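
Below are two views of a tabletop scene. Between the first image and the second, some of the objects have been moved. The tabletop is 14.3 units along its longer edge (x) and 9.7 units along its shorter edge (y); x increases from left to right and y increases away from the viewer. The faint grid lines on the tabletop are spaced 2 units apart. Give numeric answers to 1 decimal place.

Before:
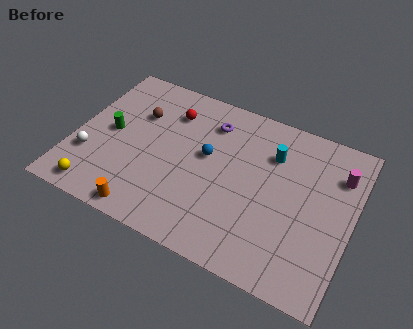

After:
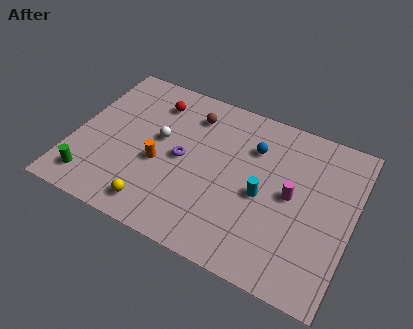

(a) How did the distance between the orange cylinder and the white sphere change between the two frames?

-2.4

The distance was about 3.9 in the first image and 1.5 in the second, so they moved 2.4 units closer together.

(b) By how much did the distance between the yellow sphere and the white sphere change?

+2.1

They were about 2.0 units apart before and 4.1 after — 2.1 units further apart.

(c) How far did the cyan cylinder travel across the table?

2.6

The cyan cylinder moved from about (10.0, 7.0) to (9.8, 4.4), a distance of √(0.2² + 2.6²) ≈ 2.6.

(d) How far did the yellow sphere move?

3.0

The yellow sphere moved from about (1.7, 1.1) to (4.7, 1.4), a distance of √(3.0² + 0.3²) ≈ 3.0.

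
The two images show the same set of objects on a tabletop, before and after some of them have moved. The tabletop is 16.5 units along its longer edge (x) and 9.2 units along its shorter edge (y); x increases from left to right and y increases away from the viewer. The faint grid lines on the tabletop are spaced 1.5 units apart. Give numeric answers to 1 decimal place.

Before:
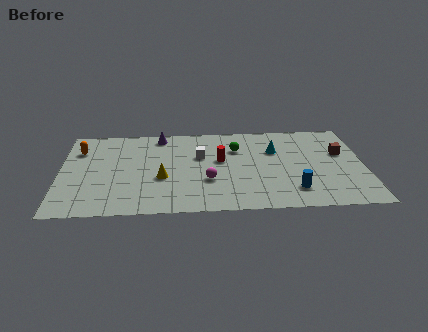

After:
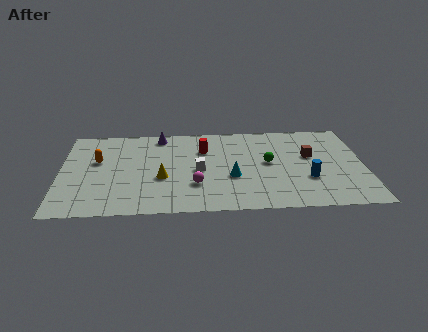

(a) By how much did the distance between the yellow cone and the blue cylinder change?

+0.6

The distance was about 7.3 in the first image and 7.9 in the second, so they moved 0.6 units further apart.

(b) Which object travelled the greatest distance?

the cyan cone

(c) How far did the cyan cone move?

3.6

From (11.7, 6.2) to (9.3, 3.5), the cyan cone covered √(2.4² + 2.7²) ≈ 3.6 units.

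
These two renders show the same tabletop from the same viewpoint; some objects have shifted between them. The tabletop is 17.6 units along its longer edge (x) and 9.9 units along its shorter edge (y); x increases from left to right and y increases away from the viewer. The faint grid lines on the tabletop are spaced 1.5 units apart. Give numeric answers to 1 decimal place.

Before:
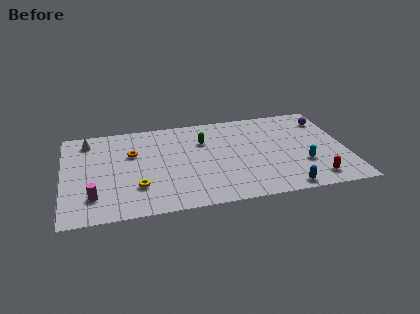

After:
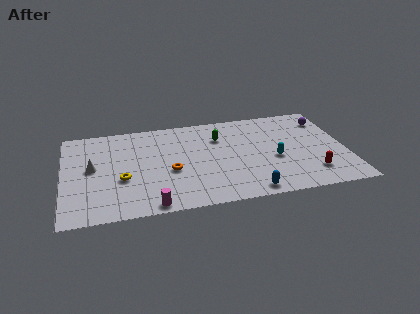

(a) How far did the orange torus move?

3.3

From (4.3, 6.4) to (6.6, 4.1), the orange torus covered √(2.3² + 2.3²) ≈ 3.3 units.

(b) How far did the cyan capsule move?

1.9

From (14.8, 3.2) to (13.1, 4.1), the cyan capsule covered √(1.7² + 0.9²) ≈ 1.9 units.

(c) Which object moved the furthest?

the magenta cylinder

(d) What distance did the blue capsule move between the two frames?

2.2

From (13.5, 0.9) to (11.3, 1.0), the blue capsule covered √(2.2² + 0.1²) ≈ 2.2 units.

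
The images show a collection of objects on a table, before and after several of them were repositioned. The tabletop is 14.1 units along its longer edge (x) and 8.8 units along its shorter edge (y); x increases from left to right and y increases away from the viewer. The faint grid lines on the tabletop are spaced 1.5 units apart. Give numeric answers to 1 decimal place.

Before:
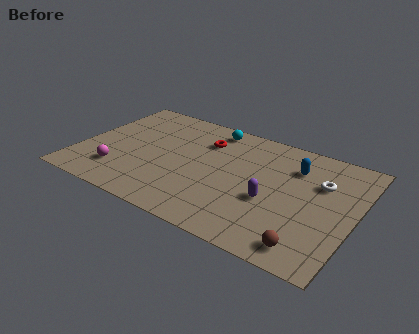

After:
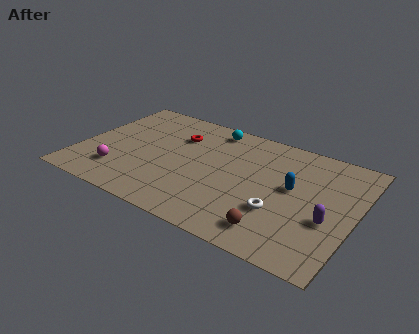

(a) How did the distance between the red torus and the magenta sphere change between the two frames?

-1.0

Before: roughly 5.8 units apart; after: 4.8. That's 1.0 units closer together.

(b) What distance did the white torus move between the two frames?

3.4

From (12.2, 5.9) to (10.5, 2.9), the white torus covered √(1.7² + 3.0²) ≈ 3.4 units.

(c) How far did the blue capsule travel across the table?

1.6

From (10.8, 6.5) to (10.9, 4.9), the blue capsule covered √(0.1² + 1.6²) ≈ 1.6 units.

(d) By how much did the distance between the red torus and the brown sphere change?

-0.6

The distance was about 8.1 in the first image and 7.5 in the second, so they moved 0.6 units closer together.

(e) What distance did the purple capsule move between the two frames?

2.9

The purple capsule was near (10.0, 3.5) before and (12.9, 3.4) after, so it travelled √(2.9² + 0.1²) ≈ 2.9 units.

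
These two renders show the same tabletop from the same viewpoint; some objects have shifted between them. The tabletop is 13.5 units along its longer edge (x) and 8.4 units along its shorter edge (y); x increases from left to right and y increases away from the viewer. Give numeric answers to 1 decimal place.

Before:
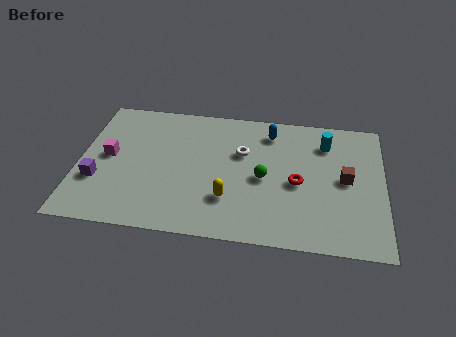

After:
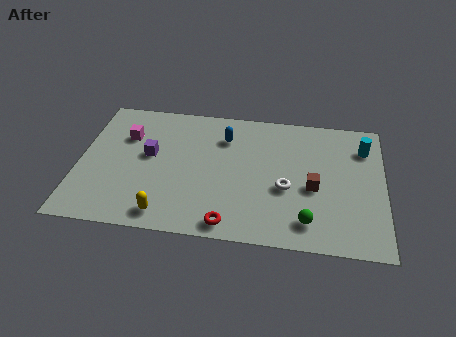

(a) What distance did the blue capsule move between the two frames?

2.1

The blue capsule moved from about (8.4, 6.9) to (6.4, 6.3), a distance of √(2.0² + 0.6²) ≈ 2.1.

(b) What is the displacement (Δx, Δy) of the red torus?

(-2.9, -2.9)

From the two frames, the red torus sits at roughly (9.7, 3.8) before and (6.8, 0.9) after.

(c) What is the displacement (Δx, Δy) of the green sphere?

(2.0, -2.4)

From the two frames, the green sphere sits at roughly (8.2, 3.9) before and (10.2, 1.5) after.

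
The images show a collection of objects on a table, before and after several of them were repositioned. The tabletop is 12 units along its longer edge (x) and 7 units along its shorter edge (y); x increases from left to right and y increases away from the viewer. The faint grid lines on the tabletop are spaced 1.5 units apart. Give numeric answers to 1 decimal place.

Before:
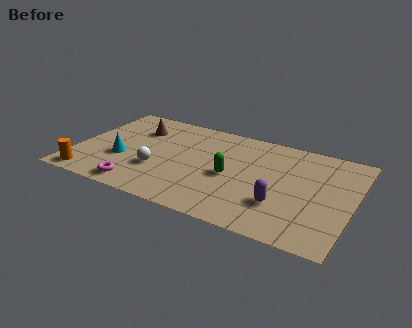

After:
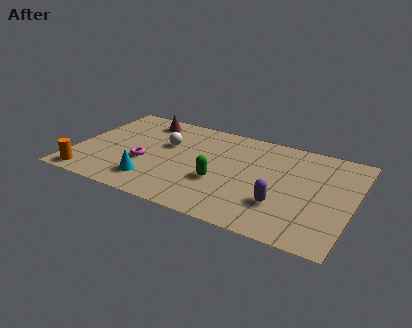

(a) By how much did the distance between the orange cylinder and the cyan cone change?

+0.6

They were about 2.2 units apart before and 2.8 after — 0.6 units further apart.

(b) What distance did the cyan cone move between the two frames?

1.9

The cyan cone was near (2.1, 2.6) before and (3.6, 1.5) after, so it travelled √(1.5² + 1.1²) ≈ 1.9 units.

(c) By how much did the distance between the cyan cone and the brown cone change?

+2.0

They were about 2.5 units apart before and 4.5 after — 2.0 units further apart.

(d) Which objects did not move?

the purple capsule and the orange cylinder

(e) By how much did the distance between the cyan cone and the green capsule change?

-1.7

Before: roughly 4.7 units apart; after: 3.0. That's 1.7 units closer together.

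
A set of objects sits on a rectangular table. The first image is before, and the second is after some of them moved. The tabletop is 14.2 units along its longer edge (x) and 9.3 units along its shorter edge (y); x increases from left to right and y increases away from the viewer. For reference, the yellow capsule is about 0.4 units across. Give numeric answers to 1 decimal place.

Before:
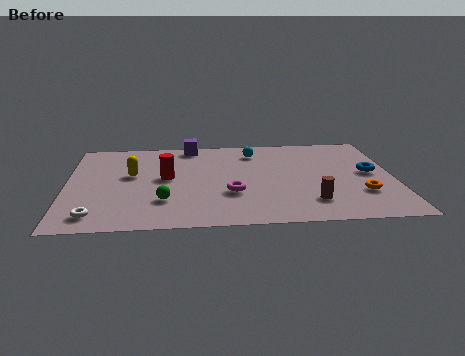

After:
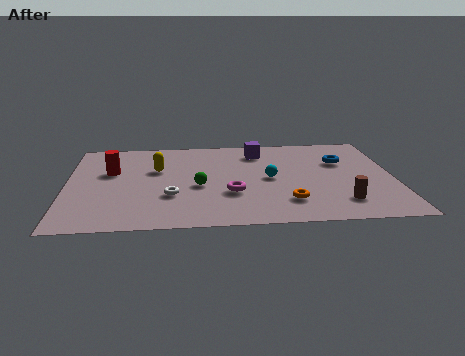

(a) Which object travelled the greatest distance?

the white torus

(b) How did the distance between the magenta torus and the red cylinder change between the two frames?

+2.5

They were about 3.3 units apart before and 5.8 after — 2.5 units further apart.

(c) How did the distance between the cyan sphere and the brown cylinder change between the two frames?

-1.9

The distance was about 5.9 in the first image and 4.0 in the second, so they moved 1.9 units closer together.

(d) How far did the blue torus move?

1.8

The blue torus was near (13.2, 4.9) before and (12.0, 6.2) after, so it travelled √(1.2² + 1.3²) ≈ 1.8 units.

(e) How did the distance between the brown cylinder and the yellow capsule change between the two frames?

+0.4

The distance was about 8.4 in the first image and 8.8 in the second, so they moved 0.4 units further apart.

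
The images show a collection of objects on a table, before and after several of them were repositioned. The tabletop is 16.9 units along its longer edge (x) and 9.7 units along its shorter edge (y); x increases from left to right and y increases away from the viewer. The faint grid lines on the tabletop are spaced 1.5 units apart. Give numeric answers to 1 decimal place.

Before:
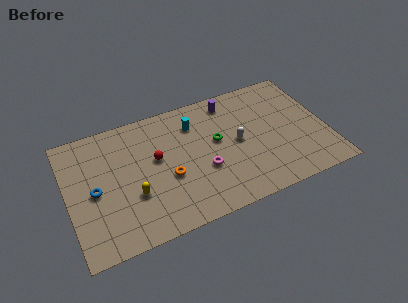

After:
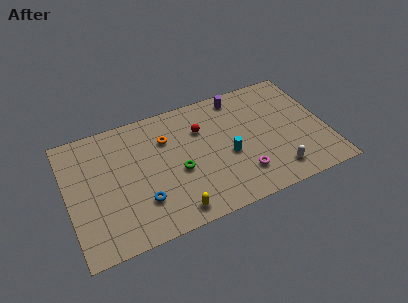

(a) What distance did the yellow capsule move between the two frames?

3.3

From (4.1, 3.4) to (6.5, 1.2), the yellow capsule covered √(2.4² + 2.2²) ≈ 3.3 units.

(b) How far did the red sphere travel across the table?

3.3

The red sphere was near (5.8, 5.6) before and (8.9, 6.8) after, so it travelled √(3.1² + 1.2²) ≈ 3.3 units.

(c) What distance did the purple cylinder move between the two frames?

0.6

The purple cylinder was near (11.0, 8.3) before and (11.6, 8.5) after, so it travelled √(0.6² + 0.2²) ≈ 0.6 units.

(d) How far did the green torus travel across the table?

3.0

From (9.8, 5.5) to (7.1, 4.1), the green torus covered √(2.7² + 1.4²) ≈ 3.0 units.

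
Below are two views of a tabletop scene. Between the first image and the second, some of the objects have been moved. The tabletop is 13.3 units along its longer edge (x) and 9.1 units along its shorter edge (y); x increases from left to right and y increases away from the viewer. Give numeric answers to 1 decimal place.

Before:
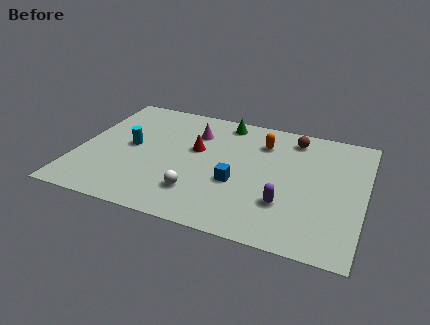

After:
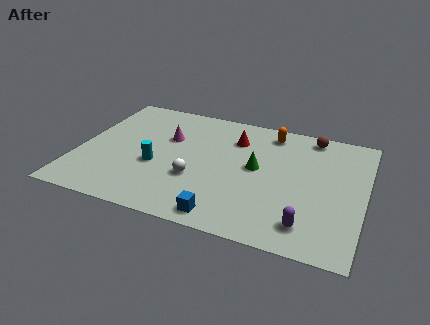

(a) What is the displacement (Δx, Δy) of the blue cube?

(-0.3, -2.5)

The blue cube started near (7.5, 3.5) and ended near (7.2, 1.0).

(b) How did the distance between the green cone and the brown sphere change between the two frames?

+0.6

Before: roughly 3.3 units apart; after: 3.9. That's 0.6 units further apart.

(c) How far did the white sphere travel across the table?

1.0

From (5.8, 2.2) to (5.6, 3.2), the white sphere covered √(0.2² + 1.0²) ≈ 1.0 units.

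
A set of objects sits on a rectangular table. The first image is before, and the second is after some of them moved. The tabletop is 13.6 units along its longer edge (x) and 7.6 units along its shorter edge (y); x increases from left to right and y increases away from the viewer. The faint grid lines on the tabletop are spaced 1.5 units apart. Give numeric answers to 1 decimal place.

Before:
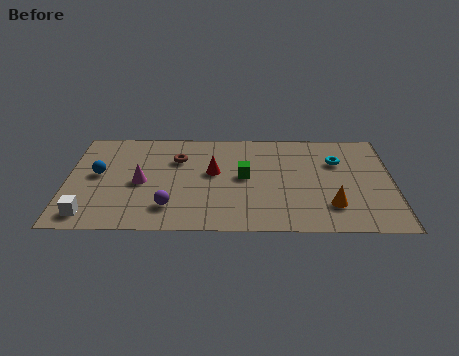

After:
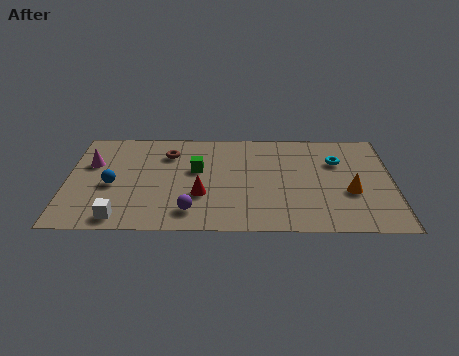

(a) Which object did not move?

the cyan torus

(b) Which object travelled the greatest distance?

the magenta cone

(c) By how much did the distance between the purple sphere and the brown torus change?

+0.8

They were about 3.6 units apart before and 4.4 after — 0.8 units further apart.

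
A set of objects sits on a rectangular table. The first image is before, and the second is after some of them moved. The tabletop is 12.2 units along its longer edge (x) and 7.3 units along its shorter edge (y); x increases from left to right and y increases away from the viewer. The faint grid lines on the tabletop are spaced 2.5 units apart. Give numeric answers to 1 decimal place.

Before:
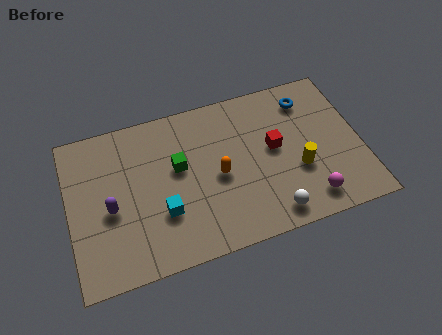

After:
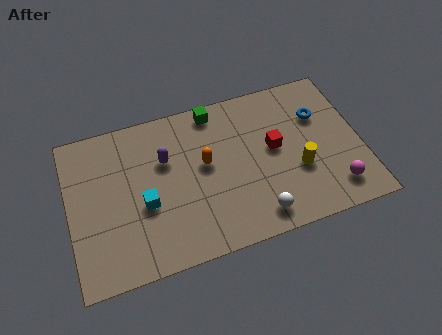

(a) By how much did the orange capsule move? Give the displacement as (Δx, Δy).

(-0.5, 0.7)

The orange capsule was at about (6.2, 3.4) and moved to about (5.7, 4.1).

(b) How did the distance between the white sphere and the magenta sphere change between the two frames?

+1.7

The distance was about 1.6 in the first image and 3.3 in the second, so they moved 1.7 units further apart.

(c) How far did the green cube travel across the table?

2.8

From (4.6, 4.3) to (6.3, 6.5), the green cube covered √(1.7² + 2.2²) ≈ 2.8 units.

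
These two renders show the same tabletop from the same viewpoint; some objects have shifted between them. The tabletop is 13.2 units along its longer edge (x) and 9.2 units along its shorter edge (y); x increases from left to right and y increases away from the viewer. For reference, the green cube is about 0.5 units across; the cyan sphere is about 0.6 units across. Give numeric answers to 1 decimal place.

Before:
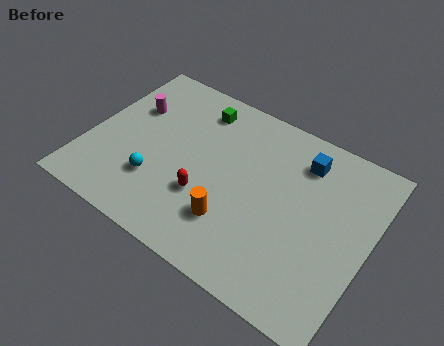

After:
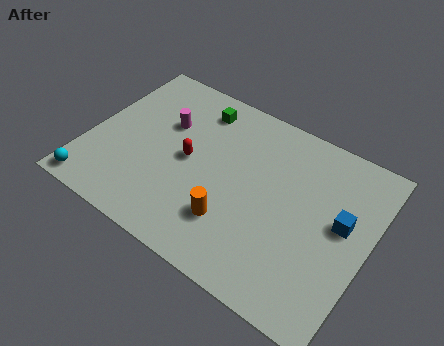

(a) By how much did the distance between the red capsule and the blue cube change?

+1.5

The distance was about 5.7 in the first image and 7.2 in the second, so they moved 1.5 units further apart.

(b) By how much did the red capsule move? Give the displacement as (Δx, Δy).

(-1.1, 1.5)

The red capsule started near (5.8, 3.1) and ended near (4.7, 4.6).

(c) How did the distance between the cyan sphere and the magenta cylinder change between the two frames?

+1.8

They were about 3.9 units apart before and 5.7 after — 1.8 units further apart.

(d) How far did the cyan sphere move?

3.2

From (3.5, 2.7) to (0.8, 0.9), the cyan sphere covered √(2.7² + 1.8²) ≈ 3.2 units.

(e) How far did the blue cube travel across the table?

3.1

The blue cube was near (9.7, 7.3) before and (11.9, 5.1) after, so it travelled √(2.2² + 2.2²) ≈ 3.1 units.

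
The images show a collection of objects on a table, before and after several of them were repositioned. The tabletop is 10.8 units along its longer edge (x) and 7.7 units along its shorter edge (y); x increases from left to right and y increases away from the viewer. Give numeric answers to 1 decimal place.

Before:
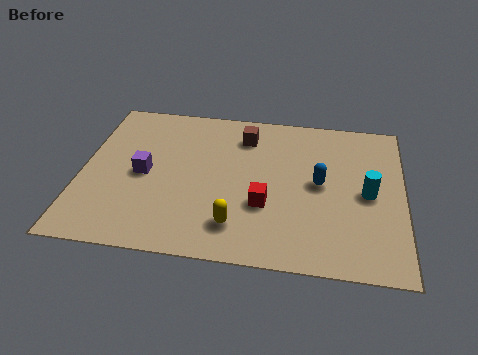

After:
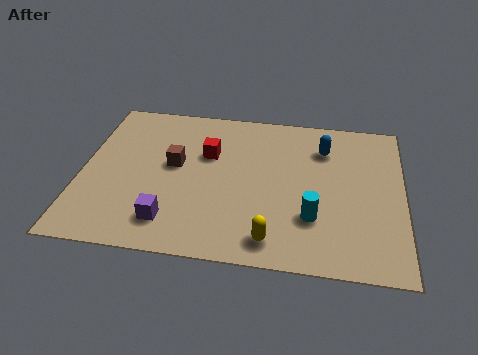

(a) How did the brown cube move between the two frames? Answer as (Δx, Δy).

(-2.3, -1.8)

From the two frames, the brown cube sits at roughly (5.4, 6.1) before and (3.1, 4.3) after.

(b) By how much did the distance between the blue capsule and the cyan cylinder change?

+1.9

Before: roughly 1.6 units apart; after: 3.5. That's 1.9 units further apart.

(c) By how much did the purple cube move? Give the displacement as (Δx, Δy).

(1.0, -2.2)

From the two frames, the purple cube sits at roughly (2.1, 3.7) before and (3.1, 1.5) after.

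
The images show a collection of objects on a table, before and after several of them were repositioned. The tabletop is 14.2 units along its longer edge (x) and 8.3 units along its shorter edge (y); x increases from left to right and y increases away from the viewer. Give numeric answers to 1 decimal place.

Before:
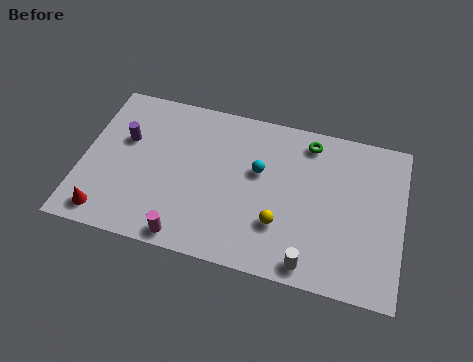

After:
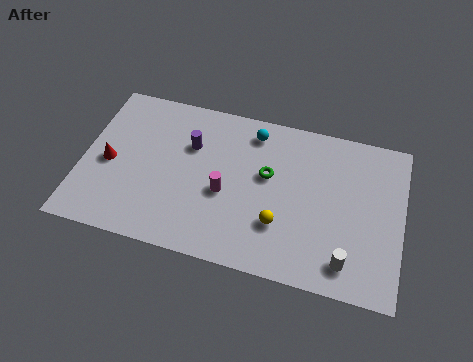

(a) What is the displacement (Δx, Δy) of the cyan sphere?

(-0.4, 2.0)

The cyan sphere was at about (7.8, 5.0) and moved to about (7.4, 7.0).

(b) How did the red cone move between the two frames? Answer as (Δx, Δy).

(-0.1, 2.7)

The red cone started near (1.3, 1.1) and ended near (1.2, 3.8).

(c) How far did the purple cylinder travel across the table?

2.9

The purple cylinder was near (1.8, 5.2) before and (4.7, 5.6) after, so it travelled √(2.9² + 0.4²) ≈ 2.9 units.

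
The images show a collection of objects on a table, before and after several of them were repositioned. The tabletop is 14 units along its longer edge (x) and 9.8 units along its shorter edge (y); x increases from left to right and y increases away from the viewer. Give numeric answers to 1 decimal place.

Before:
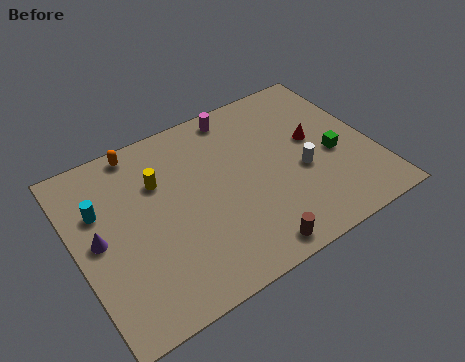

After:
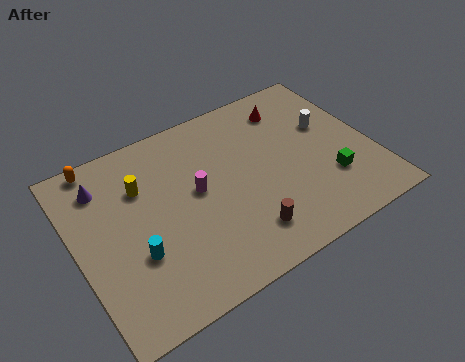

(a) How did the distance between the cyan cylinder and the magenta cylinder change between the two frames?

-3.5

Before: roughly 7.2 units apart; after: 3.7. That's 3.5 units closer together.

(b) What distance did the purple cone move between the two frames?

2.8

From (1.0, 5.0) to (1.6, 7.7), the purple cone covered √(0.6² + 2.7²) ≈ 2.8 units.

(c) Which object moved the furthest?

the magenta cylinder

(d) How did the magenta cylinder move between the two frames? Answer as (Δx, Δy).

(-2.5, -3.4)

The magenta cylinder was at about (8.2, 8.7) and moved to about (5.7, 5.3).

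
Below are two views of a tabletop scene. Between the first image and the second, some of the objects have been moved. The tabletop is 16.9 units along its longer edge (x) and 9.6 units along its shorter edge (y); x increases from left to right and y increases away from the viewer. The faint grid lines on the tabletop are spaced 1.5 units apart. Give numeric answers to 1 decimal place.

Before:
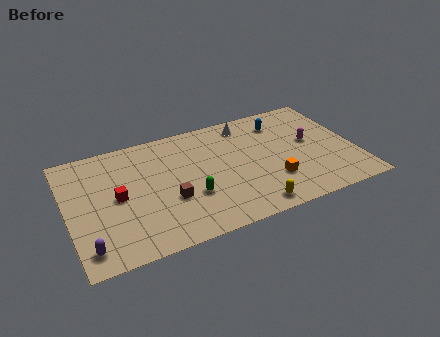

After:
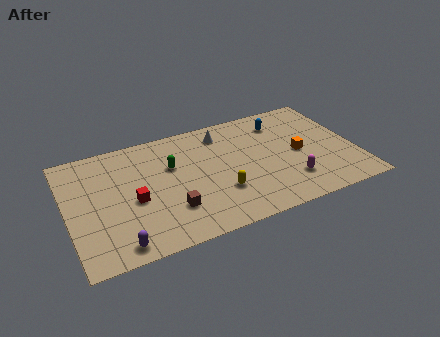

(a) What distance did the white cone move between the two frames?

1.5

The white cone moved from about (10.9, 8.2) to (9.4, 7.9), a distance of √(1.5² + 0.3²) ≈ 1.5.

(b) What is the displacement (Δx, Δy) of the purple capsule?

(1.7, -0.4)

The purple capsule started near (0.9, 1.5) and ended near (2.6, 1.1).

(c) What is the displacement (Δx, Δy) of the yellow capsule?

(-1.6, 1.9)

The yellow capsule was at about (10.3, 1.1) and moved to about (8.7, 3.0).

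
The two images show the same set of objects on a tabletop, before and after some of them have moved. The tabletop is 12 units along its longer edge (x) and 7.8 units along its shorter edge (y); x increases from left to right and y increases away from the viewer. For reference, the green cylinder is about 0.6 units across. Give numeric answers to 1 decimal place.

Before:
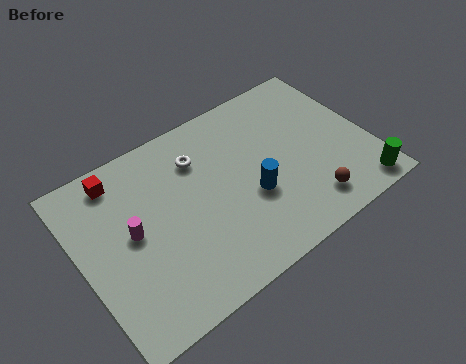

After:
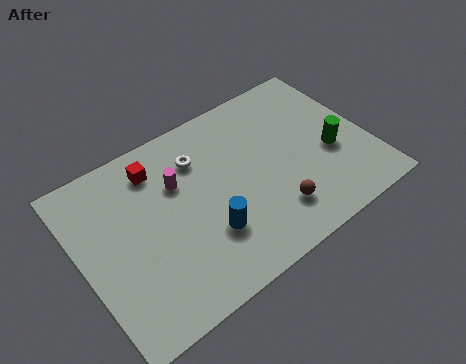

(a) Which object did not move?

the white torus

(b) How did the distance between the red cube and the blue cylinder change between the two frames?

-2.0

Before: roughly 6.1 units apart; after: 4.1. That's 2.0 units closer together.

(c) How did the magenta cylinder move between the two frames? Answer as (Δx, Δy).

(2.1, 1.1)

From the two frames, the magenta cylinder sits at roughly (2.1, 4.1) before and (4.2, 5.2) after.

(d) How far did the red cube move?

1.6

The red cube moved from about (2.0, 6.7) to (3.5, 6.3), a distance of √(1.5² + 0.4²) ≈ 1.6.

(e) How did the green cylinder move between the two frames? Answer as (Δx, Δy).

(-0.7, 2.3)

The green cylinder was at about (11.1, 0.9) and moved to about (10.4, 3.2).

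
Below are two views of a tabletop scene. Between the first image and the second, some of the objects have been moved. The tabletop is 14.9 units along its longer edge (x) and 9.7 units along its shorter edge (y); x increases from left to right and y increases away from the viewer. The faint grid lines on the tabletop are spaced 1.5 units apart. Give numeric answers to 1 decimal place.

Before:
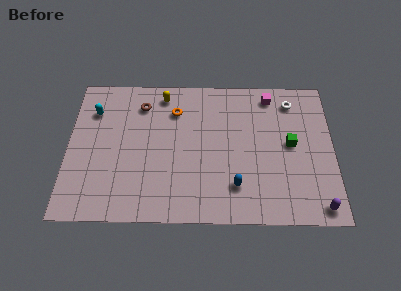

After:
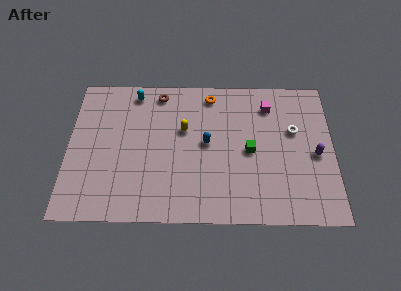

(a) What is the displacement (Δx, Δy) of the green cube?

(-2.3, -0.5)

The green cube started near (12.5, 5.1) and ended near (10.2, 4.6).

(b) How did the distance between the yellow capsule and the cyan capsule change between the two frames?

-0.3

The distance was about 4.1 in the first image and 3.8 in the second, so they moved 0.3 units closer together.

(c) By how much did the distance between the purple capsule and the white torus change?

-5.1

They were about 7.1 units apart before and 2.0 after — 5.1 units closer together.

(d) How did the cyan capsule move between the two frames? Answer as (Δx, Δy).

(2.3, 1.3)

The cyan capsule was at about (1.4, 7.2) and moved to about (3.7, 8.5).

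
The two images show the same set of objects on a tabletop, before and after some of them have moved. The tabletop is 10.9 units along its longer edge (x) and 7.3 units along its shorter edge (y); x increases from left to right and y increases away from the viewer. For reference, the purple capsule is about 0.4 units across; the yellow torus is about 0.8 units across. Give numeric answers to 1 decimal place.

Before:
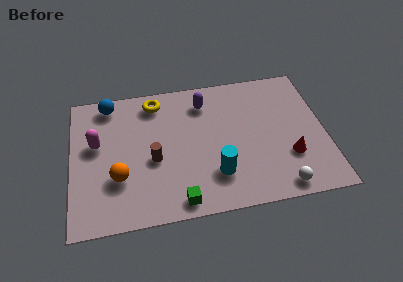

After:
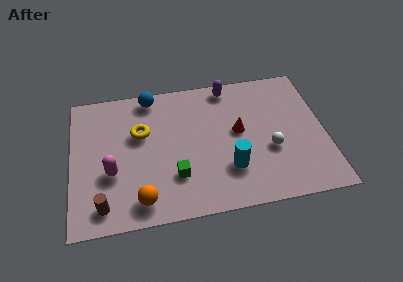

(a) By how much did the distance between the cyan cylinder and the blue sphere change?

-0.9

They were about 6.3 units apart before and 5.4 after — 0.9 units closer together.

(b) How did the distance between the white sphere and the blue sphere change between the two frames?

-2.8

The distance was about 9.0 in the first image and 6.2 in the second, so they moved 2.8 units closer together.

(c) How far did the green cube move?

1.3

The green cube was near (4.5, 0.8) before and (4.4, 2.1) after, so it travelled √(0.1² + 1.3²) ≈ 1.3 units.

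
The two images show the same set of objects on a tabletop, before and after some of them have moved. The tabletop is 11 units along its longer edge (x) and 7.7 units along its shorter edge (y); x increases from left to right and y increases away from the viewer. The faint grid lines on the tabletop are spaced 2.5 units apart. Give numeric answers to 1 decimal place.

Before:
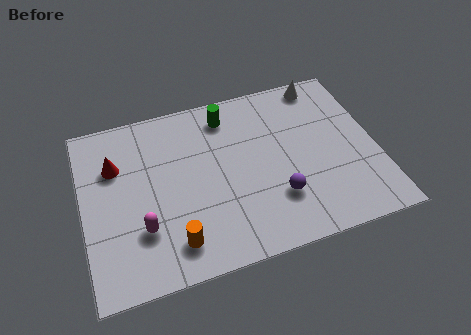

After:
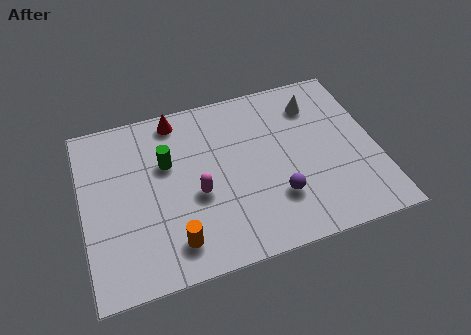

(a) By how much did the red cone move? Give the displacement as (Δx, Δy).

(2.4, 1.5)

The red cone started near (1.3, 5.3) and ended near (3.7, 6.8).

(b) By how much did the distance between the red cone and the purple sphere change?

-0.9

Before: roughly 6.6 units apart; after: 5.7. That's 0.9 units closer together.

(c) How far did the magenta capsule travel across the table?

2.3

The magenta capsule was near (2.1, 2.3) before and (4.2, 3.2) after, so it travelled √(2.1² + 0.9²) ≈ 2.3 units.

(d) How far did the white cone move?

1.0

The white cone moved from about (9.3, 6.9) to (8.9, 6.0), a distance of √(0.4² + 0.9²) ≈ 1.0.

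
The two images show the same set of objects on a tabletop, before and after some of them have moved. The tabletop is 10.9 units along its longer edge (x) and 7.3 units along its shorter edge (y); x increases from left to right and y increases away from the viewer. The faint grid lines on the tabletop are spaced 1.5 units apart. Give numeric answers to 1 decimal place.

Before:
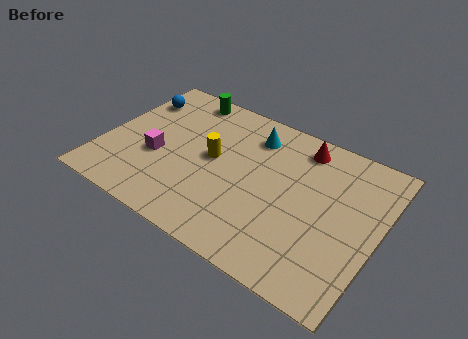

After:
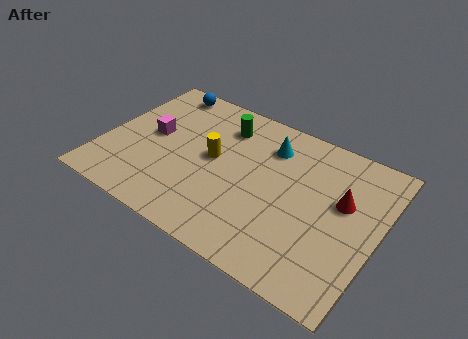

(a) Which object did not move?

the yellow cylinder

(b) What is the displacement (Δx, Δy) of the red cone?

(1.9, -1.8)

The red cone was at about (7.5, 6.2) and moved to about (9.4, 4.4).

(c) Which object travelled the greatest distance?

the red cone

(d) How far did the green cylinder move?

2.0

The green cylinder moved from about (2.6, 6.5) to (4.4, 5.7), a distance of √(1.8² + 0.8²) ≈ 2.0.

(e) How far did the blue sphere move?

1.3

From (0.8, 5.5) to (1.7, 6.5), the blue sphere covered √(0.9² + 1.0²) ≈ 1.3 units.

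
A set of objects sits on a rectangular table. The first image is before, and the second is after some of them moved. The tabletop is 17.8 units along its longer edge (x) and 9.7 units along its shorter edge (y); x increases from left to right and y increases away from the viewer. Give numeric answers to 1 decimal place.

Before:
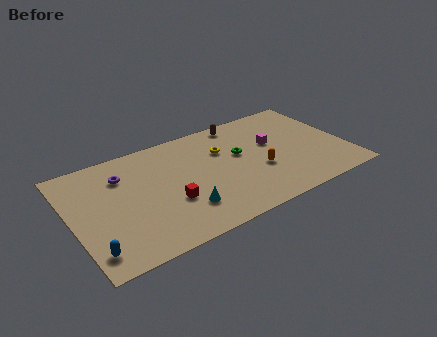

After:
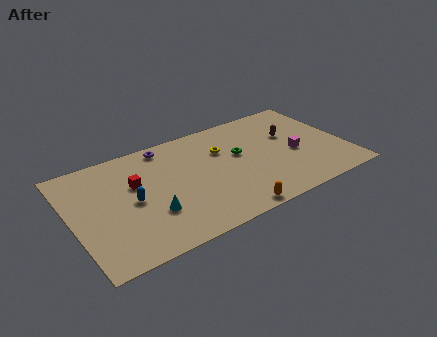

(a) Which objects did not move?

the green torus and the yellow torus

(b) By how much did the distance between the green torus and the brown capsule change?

+0.5

Before: roughly 3.0 units apart; after: 3.5. That's 0.5 units further apart.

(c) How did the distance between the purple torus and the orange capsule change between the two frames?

-0.8

The distance was about 9.2 in the first image and 8.4 in the second, so they moved 0.8 units closer together.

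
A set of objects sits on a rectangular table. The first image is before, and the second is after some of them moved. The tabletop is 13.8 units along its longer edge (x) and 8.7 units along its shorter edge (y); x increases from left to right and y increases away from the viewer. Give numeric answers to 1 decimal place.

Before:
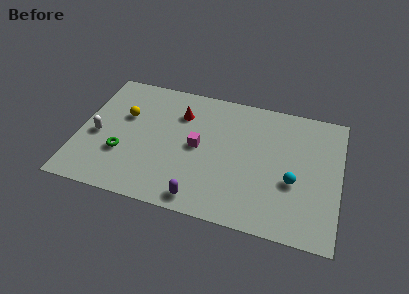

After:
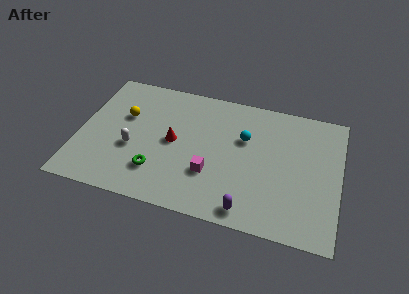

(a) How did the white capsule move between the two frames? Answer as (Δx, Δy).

(1.9, -0.4)

The white capsule started near (1.0, 3.8) and ended near (2.9, 3.4).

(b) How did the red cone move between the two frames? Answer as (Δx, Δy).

(-0.2, -2.0)

The red cone was at about (5.2, 6.4) and moved to about (5.0, 4.4).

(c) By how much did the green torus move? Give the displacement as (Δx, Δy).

(1.9, -0.7)

The green torus was at about (2.4, 2.9) and moved to about (4.3, 2.2).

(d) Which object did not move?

the yellow sphere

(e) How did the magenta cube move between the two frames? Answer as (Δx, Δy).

(0.8, -1.6)

The magenta cube started near (6.3, 4.4) and ended near (7.1, 2.8).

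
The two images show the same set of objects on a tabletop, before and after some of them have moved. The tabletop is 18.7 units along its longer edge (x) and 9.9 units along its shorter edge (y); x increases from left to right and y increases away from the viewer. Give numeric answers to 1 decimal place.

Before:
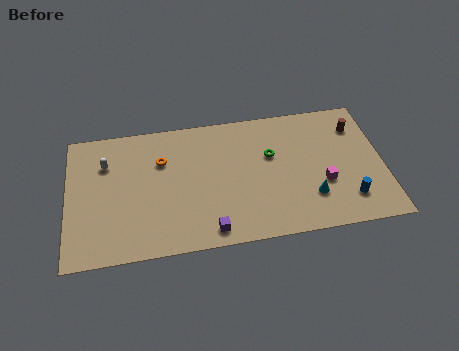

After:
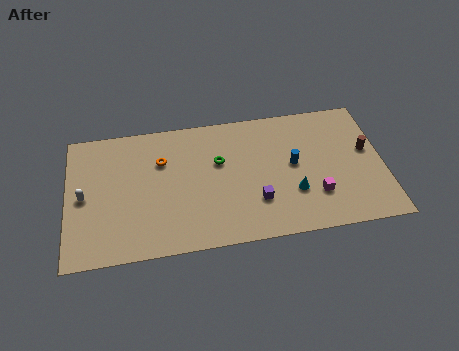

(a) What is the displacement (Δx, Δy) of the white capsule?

(-1.3, -2.3)

The white capsule started near (2.3, 7.1) and ended near (1.0, 4.8).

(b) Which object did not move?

the orange torus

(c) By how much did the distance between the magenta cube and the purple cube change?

-3.7

The distance was about 7.2 in the first image and 3.5 in the second, so they moved 3.7 units closer together.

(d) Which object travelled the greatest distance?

the blue cylinder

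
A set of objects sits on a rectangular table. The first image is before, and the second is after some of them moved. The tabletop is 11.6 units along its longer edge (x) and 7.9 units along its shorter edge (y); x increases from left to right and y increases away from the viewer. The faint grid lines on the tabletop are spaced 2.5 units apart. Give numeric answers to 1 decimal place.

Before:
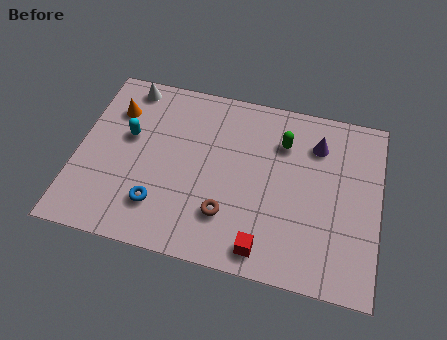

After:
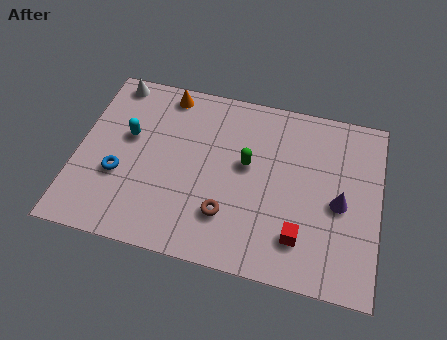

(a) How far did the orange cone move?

2.2

The orange cone moved from about (1.3, 5.8) to (3.2, 7.0), a distance of √(1.9² + 1.2²) ≈ 2.2.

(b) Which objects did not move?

the brown torus and the cyan capsule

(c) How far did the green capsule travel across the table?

1.8

The green capsule was near (7.8, 5.8) before and (6.5, 4.5) after, so it travelled √(1.3² + 1.3²) ≈ 1.8 units.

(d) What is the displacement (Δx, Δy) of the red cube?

(1.3, 0.8)

The red cube started near (7.4, 1.0) and ended near (8.7, 1.8).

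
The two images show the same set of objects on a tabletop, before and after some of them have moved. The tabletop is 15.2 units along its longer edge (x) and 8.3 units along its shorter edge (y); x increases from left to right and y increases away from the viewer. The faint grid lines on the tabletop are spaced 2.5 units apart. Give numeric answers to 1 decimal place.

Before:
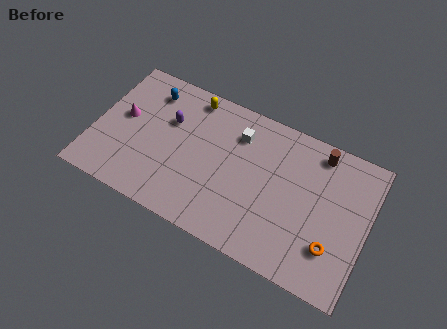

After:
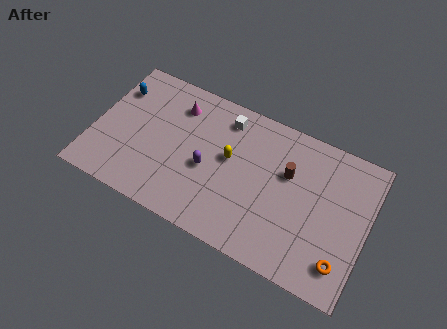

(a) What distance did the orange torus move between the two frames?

0.8

From (13.5, 2.3) to (14.1, 1.7), the orange torus covered √(0.6² + 0.6²) ≈ 0.8 units.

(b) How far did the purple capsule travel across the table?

3.0

From (4.0, 5.4) to (6.4, 3.6), the purple capsule covered √(2.4² + 1.8²) ≈ 3.0 units.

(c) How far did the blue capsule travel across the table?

1.9

From (2.7, 6.7) to (0.9, 6.1), the blue capsule covered √(1.8² + 0.6²) ≈ 1.9 units.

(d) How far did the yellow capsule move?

3.6

The yellow capsule was near (5.0, 7.3) before and (7.5, 4.7) after, so it travelled √(2.5² + 2.6²) ≈ 3.6 units.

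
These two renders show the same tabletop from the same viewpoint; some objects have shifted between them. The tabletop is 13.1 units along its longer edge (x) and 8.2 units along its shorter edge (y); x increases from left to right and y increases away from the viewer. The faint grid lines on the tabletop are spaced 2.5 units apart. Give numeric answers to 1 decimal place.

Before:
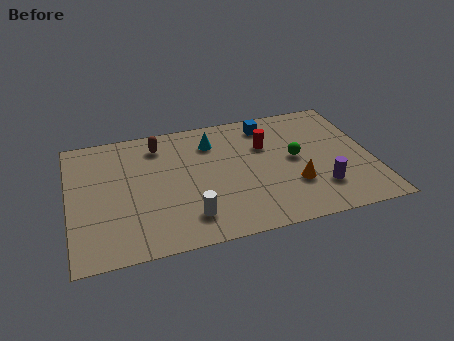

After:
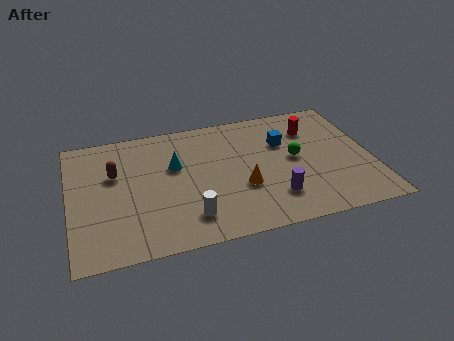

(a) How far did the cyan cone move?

2.1

The cyan cone moved from about (6.3, 6.3) to (4.6, 5.1), a distance of √(1.7² + 1.2²) ≈ 2.1.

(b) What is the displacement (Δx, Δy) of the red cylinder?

(2.1, 0.6)

The red cylinder was at about (8.6, 5.5) and moved to about (10.7, 6.1).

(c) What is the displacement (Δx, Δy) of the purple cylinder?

(-2.0, -0.1)

The purple cylinder started near (10.7, 2.1) and ended near (8.7, 2.0).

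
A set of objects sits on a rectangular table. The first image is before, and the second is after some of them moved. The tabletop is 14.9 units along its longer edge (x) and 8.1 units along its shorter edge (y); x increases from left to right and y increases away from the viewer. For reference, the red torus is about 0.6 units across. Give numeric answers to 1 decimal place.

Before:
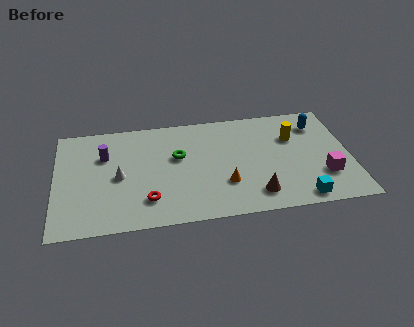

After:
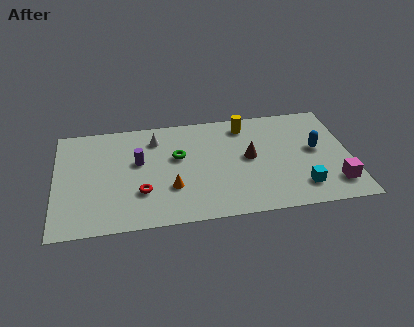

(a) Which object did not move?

the green torus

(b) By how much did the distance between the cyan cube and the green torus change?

-0.3

They were about 7.2 units apart before and 6.9 after — 0.3 units closer together.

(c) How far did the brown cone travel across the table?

2.8

From (10.0, 1.5) to (9.8, 4.3), the brown cone covered √(0.2² + 2.8²) ≈ 2.8 units.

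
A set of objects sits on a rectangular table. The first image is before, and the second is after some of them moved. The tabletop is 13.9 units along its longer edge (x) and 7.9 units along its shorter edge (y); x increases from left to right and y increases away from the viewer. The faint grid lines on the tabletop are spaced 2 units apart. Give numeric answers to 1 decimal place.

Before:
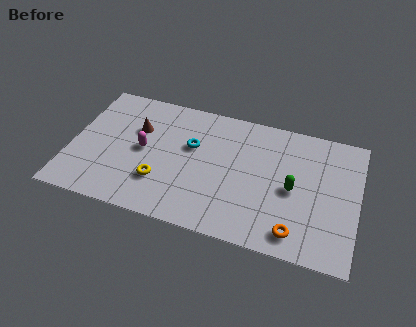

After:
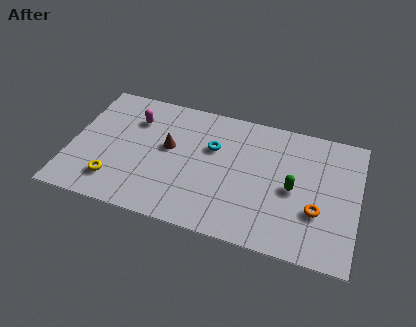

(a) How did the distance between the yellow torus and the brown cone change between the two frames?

+0.5

The distance was about 3.2 in the first image and 3.7 in the second, so they moved 0.5 units further apart.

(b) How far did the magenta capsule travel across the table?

1.9

From (3.5, 4.0) to (2.9, 5.8), the magenta capsule covered √(0.6² + 1.8²) ≈ 1.9 units.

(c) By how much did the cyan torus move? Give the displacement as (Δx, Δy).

(1.0, 0.2)

The cyan torus started near (5.8, 4.9) and ended near (6.8, 5.1).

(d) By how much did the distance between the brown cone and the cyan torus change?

-0.5

They were about 2.7 units apart before and 2.2 after — 0.5 units closer together.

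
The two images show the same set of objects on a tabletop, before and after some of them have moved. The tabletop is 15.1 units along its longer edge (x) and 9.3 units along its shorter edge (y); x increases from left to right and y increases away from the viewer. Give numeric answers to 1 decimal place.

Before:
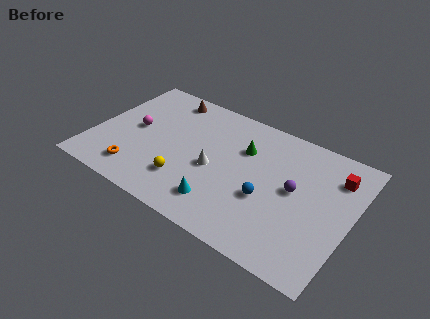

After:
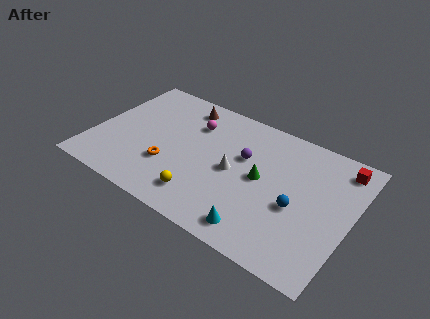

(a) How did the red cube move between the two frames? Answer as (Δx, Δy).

(0.2, 0.8)

From the two frames, the red cube sits at roughly (13.9, 7.1) before and (14.1, 7.9) after.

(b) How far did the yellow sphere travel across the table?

1.3

From (5.8, 2.4) to (6.9, 1.8), the yellow sphere covered √(1.1² + 0.6²) ≈ 1.3 units.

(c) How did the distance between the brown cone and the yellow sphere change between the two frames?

+0.4

They were about 6.1 units apart before and 6.5 after — 0.4 units further apart.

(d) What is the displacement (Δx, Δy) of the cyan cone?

(2.3, -0.6)

The cyan cone was at about (8.0, 1.9) and moved to about (10.3, 1.3).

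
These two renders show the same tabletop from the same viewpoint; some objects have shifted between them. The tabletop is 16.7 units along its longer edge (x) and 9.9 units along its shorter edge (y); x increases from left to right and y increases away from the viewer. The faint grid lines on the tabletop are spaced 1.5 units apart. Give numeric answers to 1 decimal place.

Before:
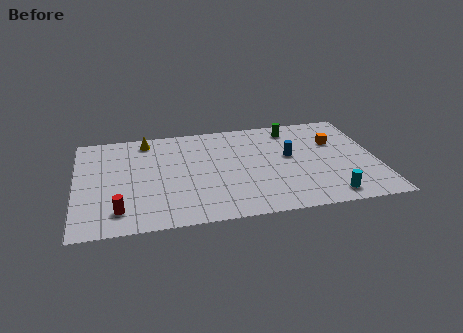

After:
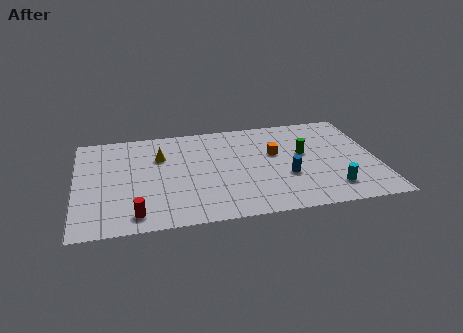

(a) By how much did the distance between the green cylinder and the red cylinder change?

-1.4

They were about 11.8 units apart before and 10.4 after — 1.4 units closer together.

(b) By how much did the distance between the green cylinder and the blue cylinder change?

-0.4

They were about 2.8 units apart before and 2.4 after — 0.4 units closer together.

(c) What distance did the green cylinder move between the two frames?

2.7

From (12.2, 8.4) to (12.7, 5.7), the green cylinder covered √(0.5² + 2.7²) ≈ 2.7 units.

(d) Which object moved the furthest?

the orange cube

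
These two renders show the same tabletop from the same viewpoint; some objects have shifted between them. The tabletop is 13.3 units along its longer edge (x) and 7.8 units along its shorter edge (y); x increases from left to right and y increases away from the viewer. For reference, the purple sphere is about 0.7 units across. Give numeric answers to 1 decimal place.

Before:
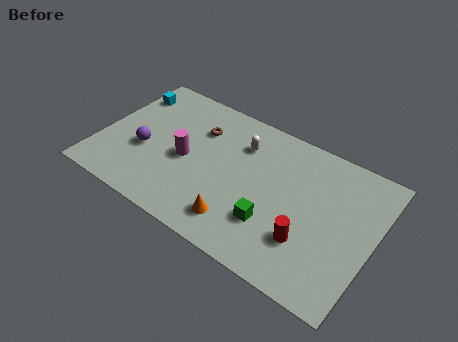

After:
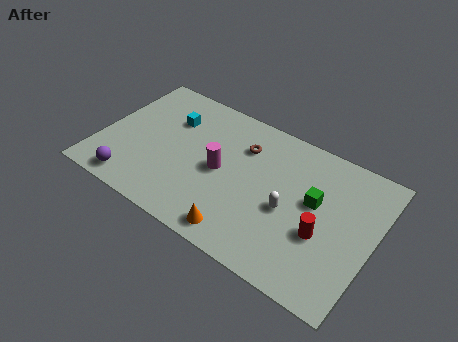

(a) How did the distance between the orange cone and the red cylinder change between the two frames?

+0.8

They were about 3.3 units apart before and 4.1 after — 0.8 units further apart.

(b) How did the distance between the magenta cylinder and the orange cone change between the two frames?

-0.5

Before: roughly 3.7 units apart; after: 3.2. That's 0.5 units closer together.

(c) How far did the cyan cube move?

2.4

From (0.8, 6.1) to (3.1, 5.5), the cyan cube covered √(2.3² + 0.6²) ≈ 2.4 units.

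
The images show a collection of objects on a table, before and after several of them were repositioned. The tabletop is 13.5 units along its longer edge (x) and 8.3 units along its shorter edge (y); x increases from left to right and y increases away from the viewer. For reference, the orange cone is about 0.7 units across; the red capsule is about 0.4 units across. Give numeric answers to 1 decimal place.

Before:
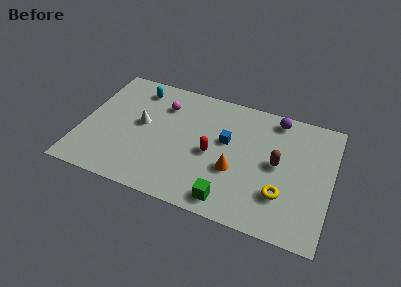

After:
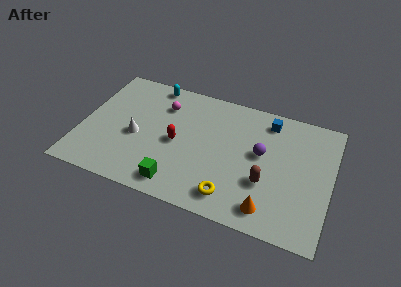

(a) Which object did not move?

the magenta sphere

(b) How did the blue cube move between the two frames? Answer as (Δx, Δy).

(2.1, 2.1)

The blue cube was at about (7.8, 4.9) and moved to about (9.9, 7.0).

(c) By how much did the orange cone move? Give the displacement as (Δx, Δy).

(2.0, -1.8)

From the two frames, the orange cone sits at roughly (8.4, 3.1) before and (10.4, 1.3) after.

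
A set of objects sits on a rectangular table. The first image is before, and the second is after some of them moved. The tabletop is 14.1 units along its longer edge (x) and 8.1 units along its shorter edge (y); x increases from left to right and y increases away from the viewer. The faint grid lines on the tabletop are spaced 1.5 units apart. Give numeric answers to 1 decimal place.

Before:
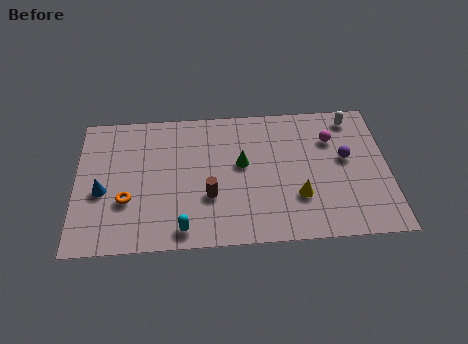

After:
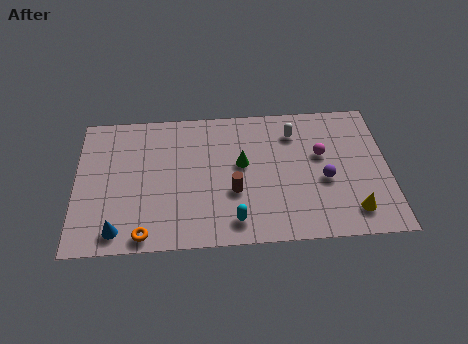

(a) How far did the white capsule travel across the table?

2.8

From (12.6, 7.0) to (9.9, 6.3), the white capsule covered √(2.7² + 0.7²) ≈ 2.8 units.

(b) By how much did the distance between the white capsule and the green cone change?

-2.7

The distance was about 5.6 in the first image and 2.9 in the second, so they moved 2.7 units closer together.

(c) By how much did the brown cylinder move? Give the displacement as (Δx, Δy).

(1.1, 0.2)

From the two frames, the brown cylinder sits at roughly (6.0, 2.8) before and (7.1, 3.0) after.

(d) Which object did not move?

the green cone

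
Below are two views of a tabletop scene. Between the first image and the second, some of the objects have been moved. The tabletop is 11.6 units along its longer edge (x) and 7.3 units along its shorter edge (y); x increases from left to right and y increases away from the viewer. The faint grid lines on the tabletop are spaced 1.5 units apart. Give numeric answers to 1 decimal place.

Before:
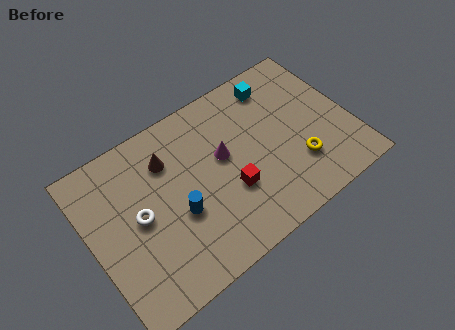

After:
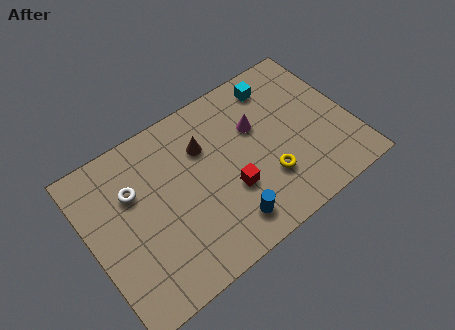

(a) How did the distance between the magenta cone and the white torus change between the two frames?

+1.6

Before: roughly 3.9 units apart; after: 5.5. That's 1.6 units further apart.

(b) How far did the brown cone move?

1.6

The brown cone moved from about (3.7, 5.4) to (5.3, 5.1), a distance of √(1.6² + 0.3²) ≈ 1.6.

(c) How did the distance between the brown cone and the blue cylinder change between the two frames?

+1.3

They were about 2.5 units apart before and 3.8 after — 1.3 units further apart.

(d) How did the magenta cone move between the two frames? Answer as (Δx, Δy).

(1.6, 0.5)

The magenta cone was at about (6.0, 4.2) and moved to about (7.6, 4.7).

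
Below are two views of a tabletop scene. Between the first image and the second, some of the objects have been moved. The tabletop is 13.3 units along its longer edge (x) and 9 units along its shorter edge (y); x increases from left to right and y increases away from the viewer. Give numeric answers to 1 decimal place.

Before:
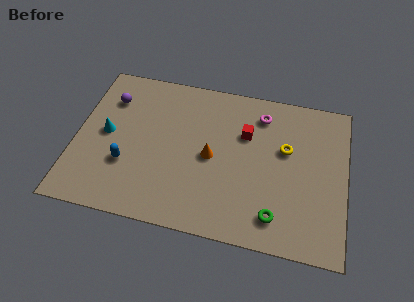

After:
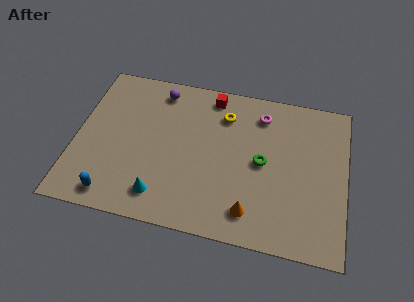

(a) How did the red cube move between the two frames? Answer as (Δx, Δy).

(-1.8, 1.9)

From the two frames, the red cube sits at roughly (8.3, 6.0) before and (6.5, 7.9) after.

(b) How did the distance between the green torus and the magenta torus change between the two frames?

-3.0

They were about 5.8 units apart before and 2.8 after — 3.0 units closer together.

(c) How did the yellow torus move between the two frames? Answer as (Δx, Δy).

(-3.1, 1.4)

The yellow torus was at about (10.3, 5.5) and moved to about (7.2, 6.9).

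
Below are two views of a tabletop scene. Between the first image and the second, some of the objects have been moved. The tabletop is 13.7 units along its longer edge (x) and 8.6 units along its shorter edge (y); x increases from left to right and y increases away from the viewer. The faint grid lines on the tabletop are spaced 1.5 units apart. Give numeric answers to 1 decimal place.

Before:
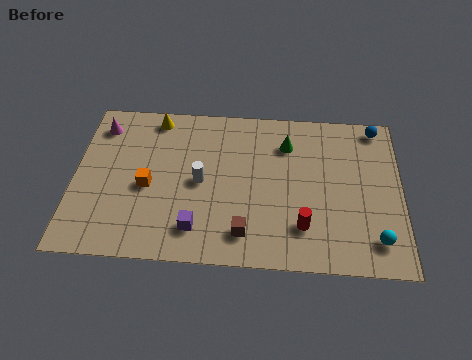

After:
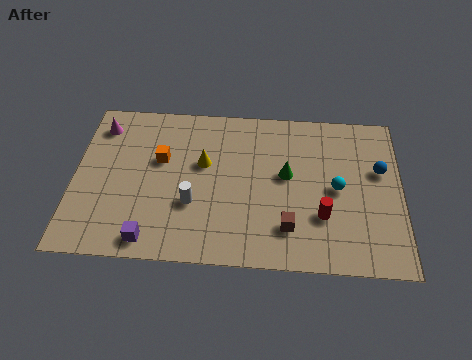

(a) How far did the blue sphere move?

2.4

The blue sphere was near (12.7, 7.7) before and (12.8, 5.3) after, so it travelled √(0.1² + 2.4²) ≈ 2.4 units.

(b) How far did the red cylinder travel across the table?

1.0

The red cylinder moved from about (9.6, 2.1) to (10.4, 2.7), a distance of √(0.8² + 0.6²) ≈ 1.0.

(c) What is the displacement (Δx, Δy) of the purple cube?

(-1.9, -0.7)

From the two frames, the purple cube sits at roughly (5.2, 1.7) before and (3.3, 1.0) after.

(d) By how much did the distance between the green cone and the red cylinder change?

-1.9

Before: roughly 4.5 units apart; after: 2.6. That's 1.9 units closer together.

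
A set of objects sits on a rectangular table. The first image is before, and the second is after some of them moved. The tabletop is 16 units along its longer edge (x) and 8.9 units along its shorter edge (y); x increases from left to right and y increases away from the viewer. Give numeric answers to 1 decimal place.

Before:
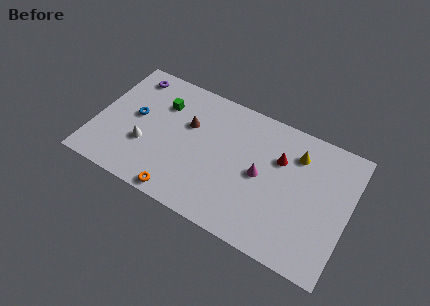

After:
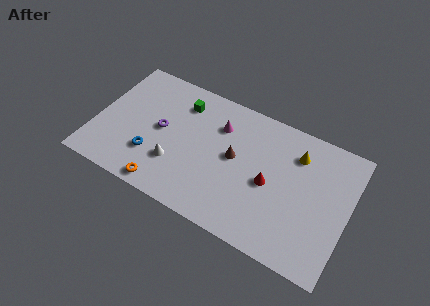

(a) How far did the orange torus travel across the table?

1.0

From (5.9, 0.8) to (4.9, 0.9), the orange torus covered √(1.0² + 0.1²) ≈ 1.0 units.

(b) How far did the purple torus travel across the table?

3.8

The purple torus moved from about (1.7, 7.6) to (4.1, 4.6), a distance of √(2.4² + 3.0²) ≈ 3.8.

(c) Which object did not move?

the yellow cone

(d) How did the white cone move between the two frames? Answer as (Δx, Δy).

(2.0, -0.4)

The white cone was at about (3.3, 3.1) and moved to about (5.3, 2.7).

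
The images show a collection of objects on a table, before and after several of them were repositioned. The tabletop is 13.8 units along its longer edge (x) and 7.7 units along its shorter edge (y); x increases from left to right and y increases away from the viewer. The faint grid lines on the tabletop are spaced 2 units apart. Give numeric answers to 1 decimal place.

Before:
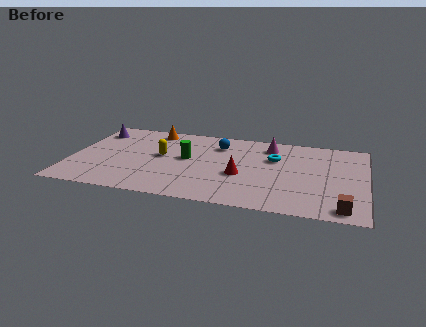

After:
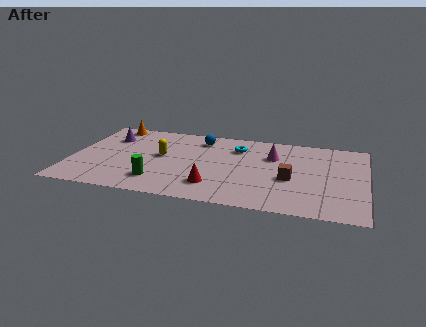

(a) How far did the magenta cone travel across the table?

1.0

The magenta cone moved from about (9.2, 6.3) to (9.4, 5.3), a distance of √(0.2² + 1.0²) ≈ 1.0.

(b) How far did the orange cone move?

2.0

The orange cone moved from about (3.6, 6.7) to (1.6, 6.9), a distance of √(2.0² + 0.2²) ≈ 2.0.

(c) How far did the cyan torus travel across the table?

1.9

The cyan torus moved from about (9.5, 5.1) to (7.7, 5.8), a distance of √(1.8² + 0.7²) ≈ 1.9.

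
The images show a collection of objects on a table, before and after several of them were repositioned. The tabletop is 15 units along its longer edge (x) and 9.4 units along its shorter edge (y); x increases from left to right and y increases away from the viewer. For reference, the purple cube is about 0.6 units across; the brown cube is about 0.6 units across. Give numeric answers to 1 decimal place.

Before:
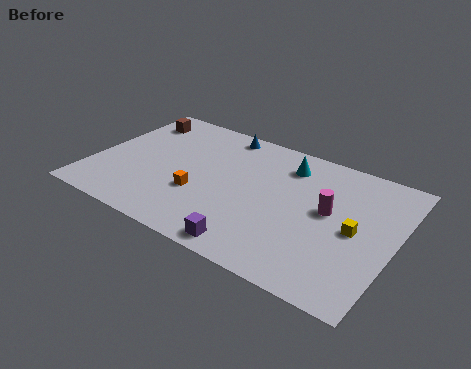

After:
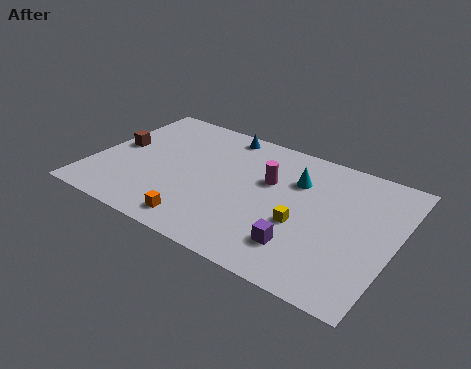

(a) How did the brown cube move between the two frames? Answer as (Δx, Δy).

(-0.4, -2.6)

From the two frames, the brown cube sits at roughly (1.4, 7.6) before and (1.0, 5.0) after.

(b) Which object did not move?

the blue cone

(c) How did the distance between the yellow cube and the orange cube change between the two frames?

-2.4

The distance was about 7.7 in the first image and 5.3 in the second, so they moved 2.4 units closer together.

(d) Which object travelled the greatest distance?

the magenta cylinder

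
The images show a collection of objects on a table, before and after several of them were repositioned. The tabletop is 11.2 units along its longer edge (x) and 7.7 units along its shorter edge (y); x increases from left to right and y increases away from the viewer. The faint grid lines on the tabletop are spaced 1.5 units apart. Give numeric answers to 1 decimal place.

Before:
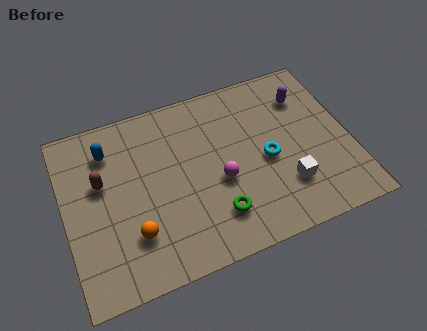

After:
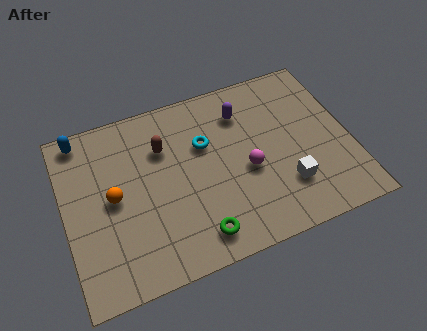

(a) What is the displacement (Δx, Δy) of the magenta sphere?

(1.1, 0.1)

From the two frames, the magenta sphere sits at roughly (6.0, 3.2) before and (7.1, 3.3) after.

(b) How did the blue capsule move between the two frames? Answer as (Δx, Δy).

(-1.0, 0.9)

From the two frames, the blue capsule sits at roughly (1.9, 6.0) before and (0.9, 6.9) after.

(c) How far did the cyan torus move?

2.7

The cyan torus was near (7.9, 3.5) before and (5.6, 5.0) after, so it travelled √(2.3² + 1.5²) ≈ 2.7 units.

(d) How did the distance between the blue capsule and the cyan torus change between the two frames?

-1.4

They were about 6.5 units apart before and 5.1 after — 1.4 units closer together.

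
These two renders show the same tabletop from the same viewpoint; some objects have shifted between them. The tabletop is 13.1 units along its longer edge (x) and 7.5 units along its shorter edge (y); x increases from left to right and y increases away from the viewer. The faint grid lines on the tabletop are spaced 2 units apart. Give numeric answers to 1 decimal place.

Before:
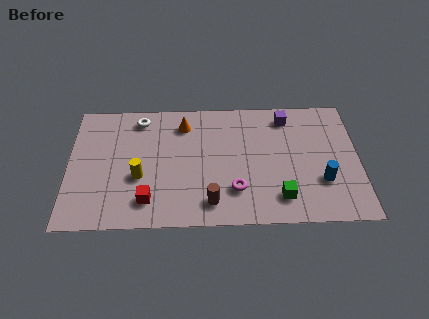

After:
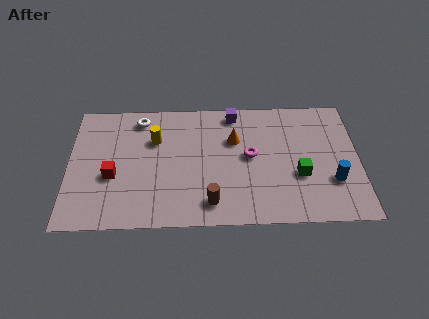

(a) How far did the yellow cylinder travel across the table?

2.3

From (3.2, 2.9) to (3.9, 5.1), the yellow cylinder covered √(0.7² + 2.2²) ≈ 2.3 units.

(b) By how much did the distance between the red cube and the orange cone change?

+1.1

They were about 4.8 units apart before and 5.9 after — 1.1 units further apart.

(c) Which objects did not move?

the brown cylinder and the white torus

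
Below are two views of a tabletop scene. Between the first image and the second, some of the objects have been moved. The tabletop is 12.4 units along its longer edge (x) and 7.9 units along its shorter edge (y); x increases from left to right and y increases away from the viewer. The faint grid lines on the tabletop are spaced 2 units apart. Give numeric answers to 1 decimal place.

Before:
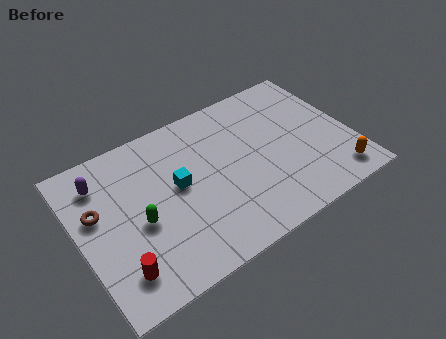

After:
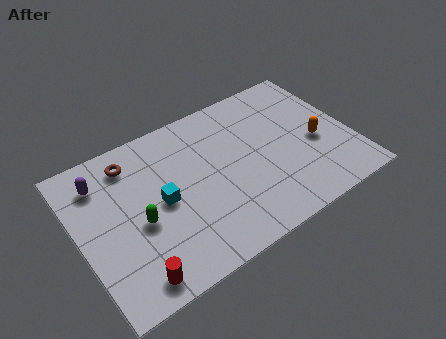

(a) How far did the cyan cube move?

0.9

The cyan cube was near (4.5, 4.3) before and (3.7, 3.9) after, so it travelled √(0.8² + 0.4²) ≈ 0.9 units.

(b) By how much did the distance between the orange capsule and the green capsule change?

-0.8

Before: roughly 9.0 units apart; after: 8.2. That's 0.8 units closer together.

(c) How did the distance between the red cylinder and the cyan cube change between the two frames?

-0.7

They were about 4.1 units apart before and 3.4 after — 0.7 units closer together.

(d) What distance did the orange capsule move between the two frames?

2.3

The orange capsule was near (11.3, 1.2) before and (10.8, 3.4) after, so it travelled √(0.5² + 2.2²) ≈ 2.3 units.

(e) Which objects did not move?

the purple capsule and the green capsule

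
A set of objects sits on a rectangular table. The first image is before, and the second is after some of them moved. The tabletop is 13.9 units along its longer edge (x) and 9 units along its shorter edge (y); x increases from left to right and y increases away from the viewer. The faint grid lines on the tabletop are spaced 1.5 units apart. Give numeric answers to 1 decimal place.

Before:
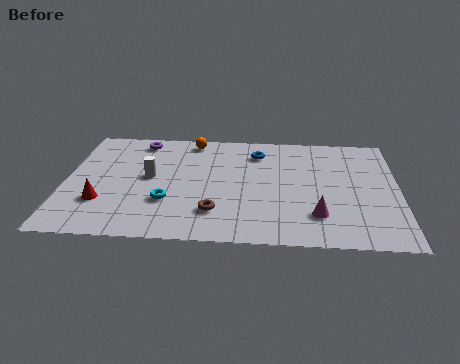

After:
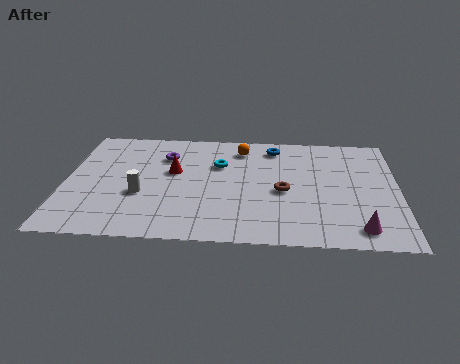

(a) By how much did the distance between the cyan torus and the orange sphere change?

-3.5

The distance was about 5.2 in the first image and 1.7 in the second, so they moved 3.5 units closer together.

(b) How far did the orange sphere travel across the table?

2.2

The orange sphere moved from about (5.2, 8.0) to (7.3, 7.4), a distance of √(2.1² + 0.6²) ≈ 2.2.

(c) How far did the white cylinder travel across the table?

1.4

The white cylinder was near (3.5, 4.8) before and (3.2, 3.4) after, so it travelled √(0.3² + 1.4²) ≈ 1.4 units.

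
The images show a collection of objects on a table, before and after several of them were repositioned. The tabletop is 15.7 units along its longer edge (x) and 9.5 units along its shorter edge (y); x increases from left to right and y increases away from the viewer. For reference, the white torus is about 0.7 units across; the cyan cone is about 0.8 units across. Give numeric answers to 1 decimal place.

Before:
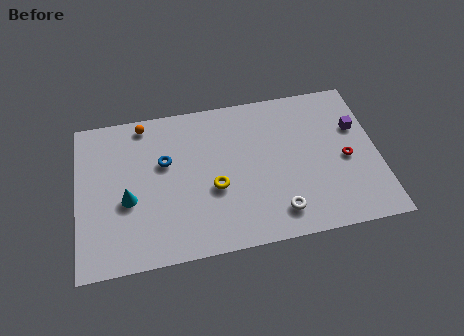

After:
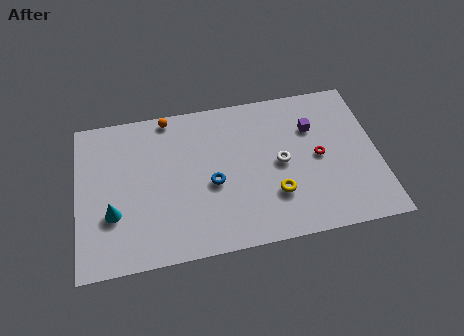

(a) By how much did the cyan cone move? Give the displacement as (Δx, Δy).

(-0.8, -0.7)

From the two frames, the cyan cone sits at roughly (2.6, 3.9) before and (1.8, 3.2) after.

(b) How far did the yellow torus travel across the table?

3.3

From (7.1, 3.8) to (10.2, 2.8), the yellow torus covered √(3.1² + 1.0²) ≈ 3.3 units.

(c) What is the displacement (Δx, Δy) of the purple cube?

(-2.3, 0.4)

The purple cube started near (14.7, 6.2) and ended near (12.4, 6.6).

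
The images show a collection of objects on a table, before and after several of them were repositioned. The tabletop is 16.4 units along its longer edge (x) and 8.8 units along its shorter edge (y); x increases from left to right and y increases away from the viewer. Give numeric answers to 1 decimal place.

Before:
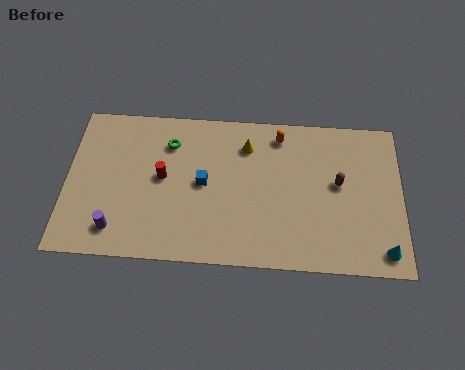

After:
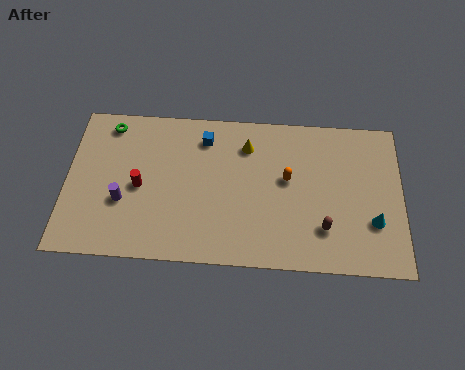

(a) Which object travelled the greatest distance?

the green torus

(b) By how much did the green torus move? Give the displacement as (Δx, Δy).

(-3.0, 0.9)

The green torus started near (5.0, 6.7) and ended near (2.0, 7.6).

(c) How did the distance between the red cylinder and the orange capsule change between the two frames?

+0.9

Before: roughly 6.4 units apart; after: 7.3. That's 0.9 units further apart.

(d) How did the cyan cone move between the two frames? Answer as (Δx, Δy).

(-0.5, 1.6)

The cyan cone started near (15.5, 1.2) and ended near (15.0, 2.8).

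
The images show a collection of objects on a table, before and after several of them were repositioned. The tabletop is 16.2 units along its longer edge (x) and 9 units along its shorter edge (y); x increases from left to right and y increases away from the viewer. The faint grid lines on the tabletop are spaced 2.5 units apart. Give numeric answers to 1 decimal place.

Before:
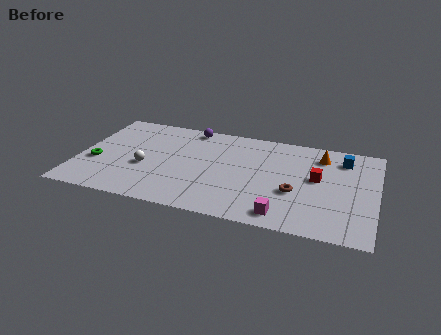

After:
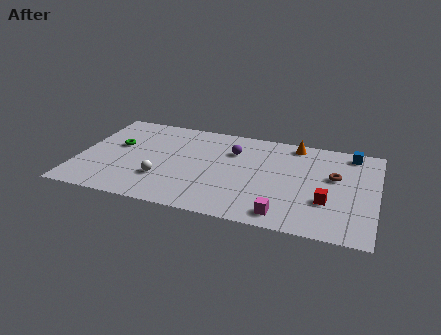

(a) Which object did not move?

the magenta cube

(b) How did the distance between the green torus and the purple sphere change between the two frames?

-0.3

Before: roughly 6.7 units apart; after: 6.4. That's 0.3 units closer together.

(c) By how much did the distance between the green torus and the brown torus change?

+1.0

They were about 10.9 units apart before and 11.9 after — 1.0 units further apart.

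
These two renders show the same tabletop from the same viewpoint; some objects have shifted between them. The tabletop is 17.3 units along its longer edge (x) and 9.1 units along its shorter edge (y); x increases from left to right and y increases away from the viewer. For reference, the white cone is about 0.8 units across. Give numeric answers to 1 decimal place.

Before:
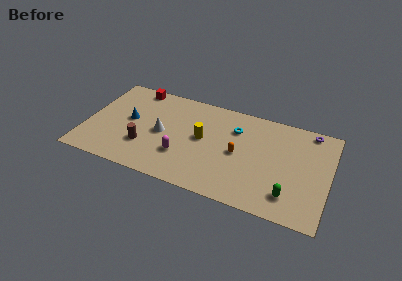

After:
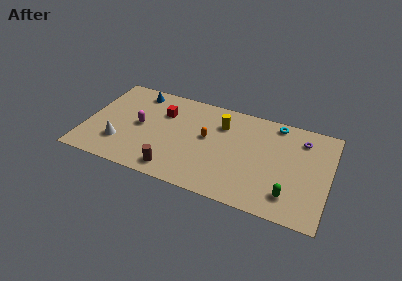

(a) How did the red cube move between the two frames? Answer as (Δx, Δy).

(2.2, -1.8)

The red cube was at about (3.1, 8.2) and moved to about (5.3, 6.4).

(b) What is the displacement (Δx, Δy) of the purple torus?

(-0.5, -1.0)

The purple torus was at about (15.7, 8.2) and moved to about (15.2, 7.2).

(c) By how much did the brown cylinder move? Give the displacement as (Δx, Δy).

(2.3, -1.5)

From the two frames, the brown cylinder sits at roughly (4.3, 2.8) before and (6.6, 1.3) after.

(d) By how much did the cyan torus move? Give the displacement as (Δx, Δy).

(2.8, 1.5)

The cyan torus started near (10.5, 6.6) and ended near (13.3, 8.1).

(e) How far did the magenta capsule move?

3.7

The magenta capsule was near (7.0, 2.8) before and (3.8, 4.6) after, so it travelled √(3.2² + 1.8²) ≈ 3.7 units.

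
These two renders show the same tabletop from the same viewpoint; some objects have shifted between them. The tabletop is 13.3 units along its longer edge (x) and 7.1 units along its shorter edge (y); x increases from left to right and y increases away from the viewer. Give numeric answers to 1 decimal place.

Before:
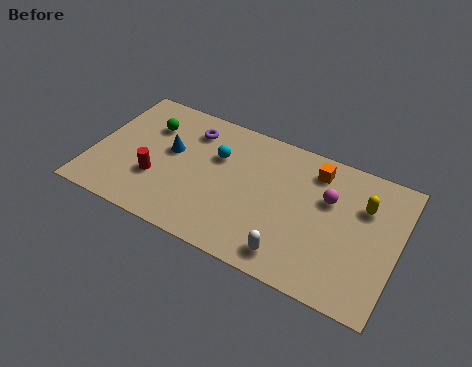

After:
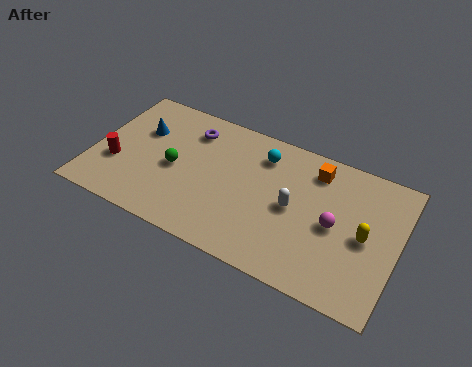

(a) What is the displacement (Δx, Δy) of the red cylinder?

(-1.8, 0.1)

The red cylinder was at about (2.9, 2.4) and moved to about (1.1, 2.5).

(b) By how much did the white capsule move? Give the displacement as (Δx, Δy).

(-0.2, 2.4)

The white capsule was at about (9.0, 1.1) and moved to about (8.8, 3.5).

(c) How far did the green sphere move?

2.3

From (2.2, 5.1) to (3.6, 3.3), the green sphere covered √(1.4² + 1.8²) ≈ 2.3 units.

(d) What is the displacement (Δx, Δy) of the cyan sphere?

(1.9, 0.9)

From the two frames, the cyan sphere sits at roughly (5.3, 4.7) before and (7.2, 5.6) after.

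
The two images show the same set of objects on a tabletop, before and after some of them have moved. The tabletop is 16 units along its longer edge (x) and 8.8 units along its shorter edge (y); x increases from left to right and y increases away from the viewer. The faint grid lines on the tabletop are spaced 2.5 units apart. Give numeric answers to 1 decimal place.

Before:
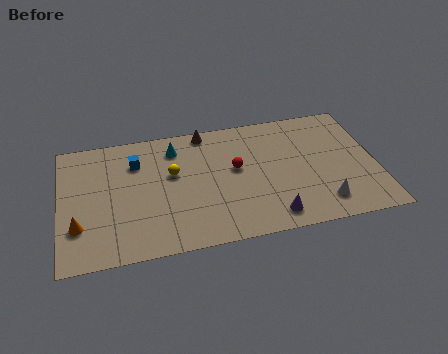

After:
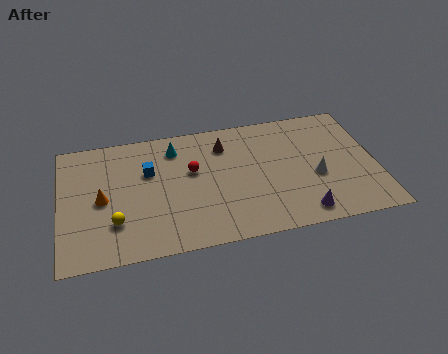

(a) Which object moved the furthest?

the yellow sphere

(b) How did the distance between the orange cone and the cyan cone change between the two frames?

-1.9

Before: roughly 6.7 units apart; after: 4.8. That's 1.9 units closer together.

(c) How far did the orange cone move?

2.0

From (0.9, 2.6) to (2.1, 4.2), the orange cone covered √(1.2² + 1.6²) ≈ 2.0 units.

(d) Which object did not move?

the cyan cone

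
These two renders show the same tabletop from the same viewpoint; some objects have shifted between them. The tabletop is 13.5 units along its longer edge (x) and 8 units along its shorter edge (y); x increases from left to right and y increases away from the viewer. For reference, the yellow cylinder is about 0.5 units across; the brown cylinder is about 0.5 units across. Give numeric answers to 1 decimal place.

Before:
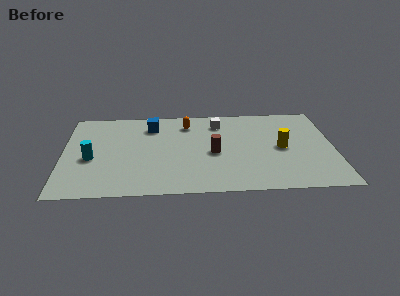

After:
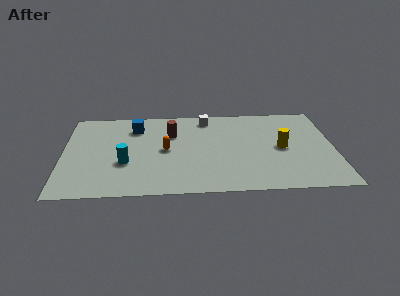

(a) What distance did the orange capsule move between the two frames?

2.6

From (6.2, 6.4) to (5.1, 4.0), the orange capsule covered √(1.1² + 2.4²) ≈ 2.6 units.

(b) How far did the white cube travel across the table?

0.8

From (7.8, 6.4) to (7.2, 6.9), the white cube covered √(0.6² + 0.5²) ≈ 0.8 units.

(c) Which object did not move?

the yellow cylinder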